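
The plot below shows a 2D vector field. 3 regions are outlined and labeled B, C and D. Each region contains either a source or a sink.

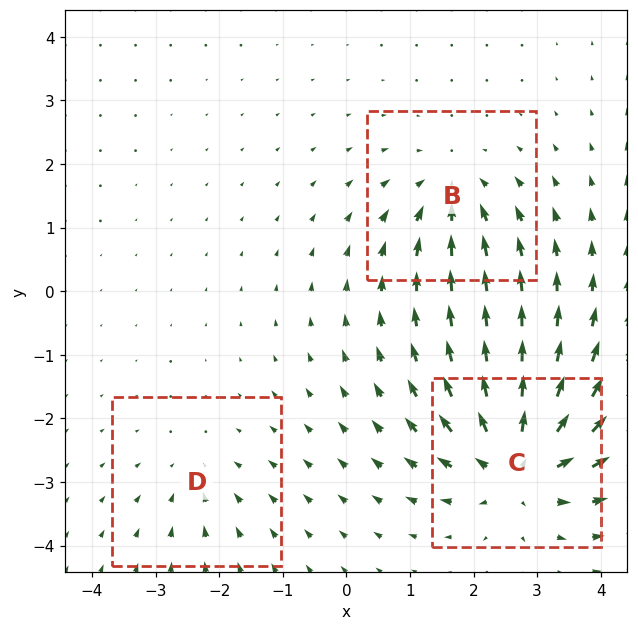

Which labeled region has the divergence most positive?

Divergence at each region's feature centre — B: about -4, C: about +6, D: about -2. Region C is most positive.

C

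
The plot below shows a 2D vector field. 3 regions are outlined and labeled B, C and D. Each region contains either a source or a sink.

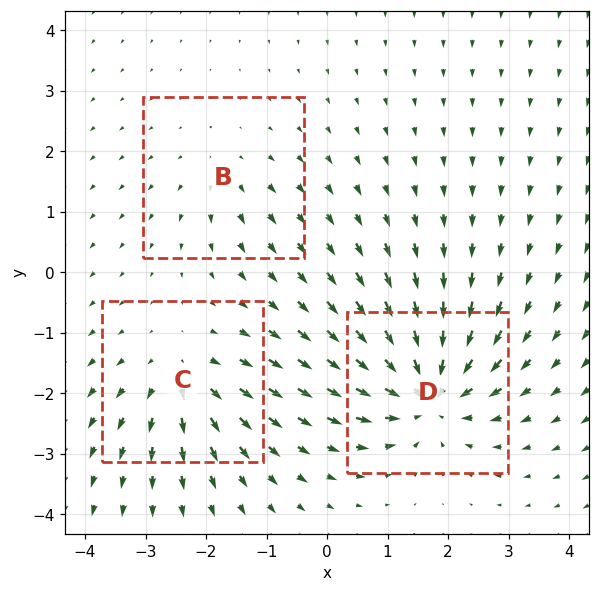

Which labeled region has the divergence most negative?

D

Divergence at each region's feature centre — B: about +2, C: about +4, D: about -6. Region D is most negative.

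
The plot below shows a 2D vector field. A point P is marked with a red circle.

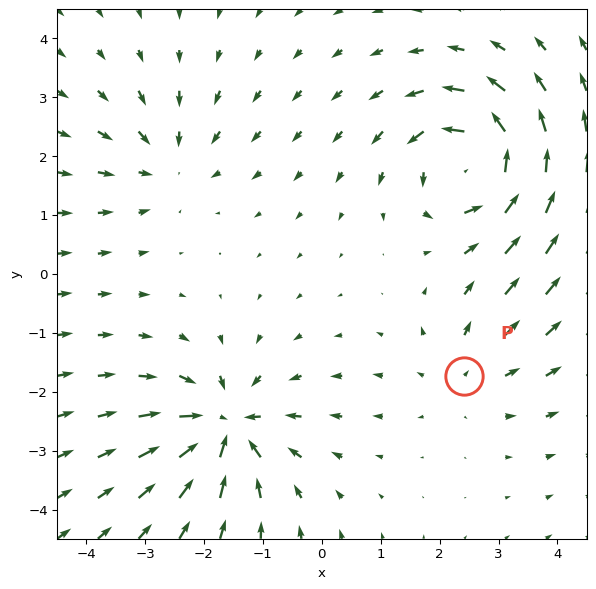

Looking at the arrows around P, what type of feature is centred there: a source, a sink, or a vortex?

source

At P (2.4, -1.7) the arrows spread outward. Divergence about +2, curl ≈0 — positive divergence with near-zero curl is a source.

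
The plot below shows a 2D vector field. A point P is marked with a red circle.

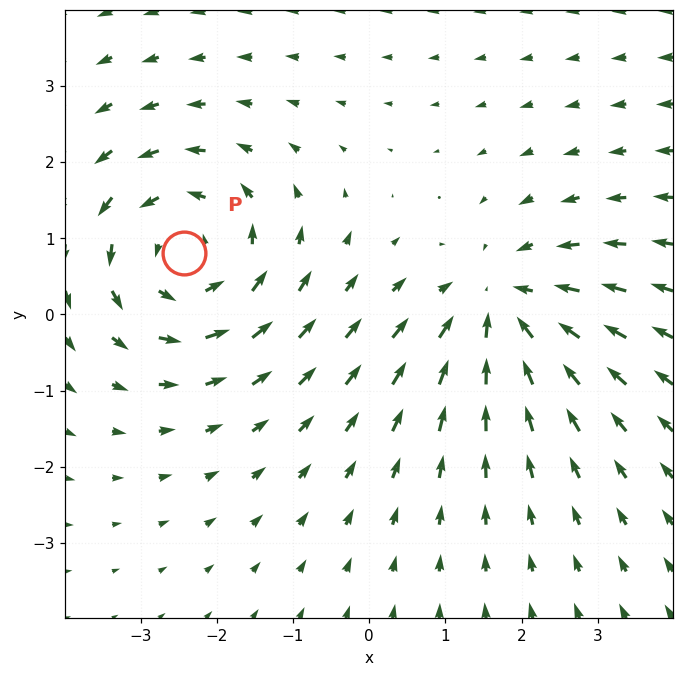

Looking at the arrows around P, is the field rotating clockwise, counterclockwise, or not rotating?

counterclockwise

Near P at (-2.4, 0.8) the arrows circulate counterclockwise. The curl (z-component) there is about +3; positive curl means counterclockwise rotation.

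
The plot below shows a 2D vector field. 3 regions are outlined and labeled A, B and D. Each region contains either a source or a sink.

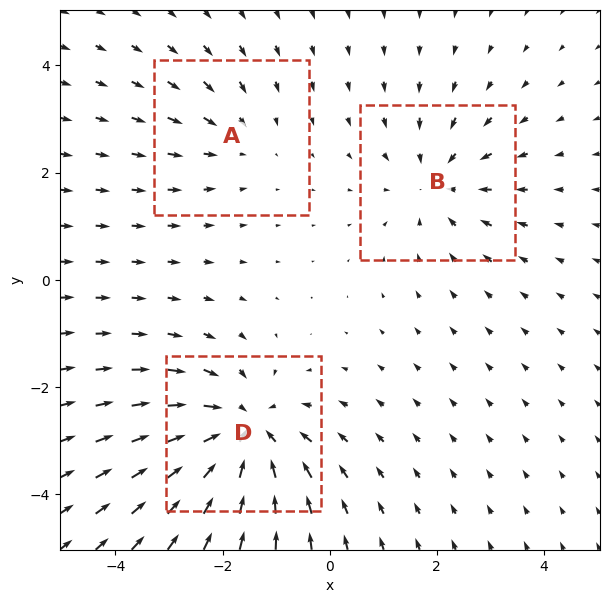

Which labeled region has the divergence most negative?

Divergence at each region's feature centre — A: about -2, B: about -3, D: about -4. Region D is most negative.

D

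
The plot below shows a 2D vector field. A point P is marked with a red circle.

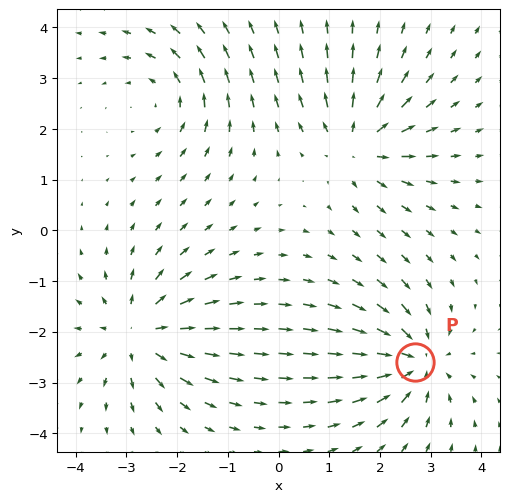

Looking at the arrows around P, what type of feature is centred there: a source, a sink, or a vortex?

At P (2.7, -2.6) the arrows converge inward. Divergence about -5, curl ≈0 — negative divergence with near-zero curl is a sink.

sink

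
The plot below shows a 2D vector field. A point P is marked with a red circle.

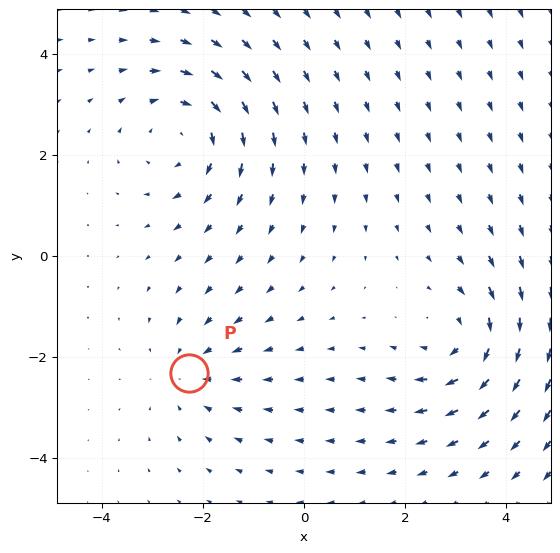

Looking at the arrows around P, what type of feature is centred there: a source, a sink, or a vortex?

sink

At P (-2.3, -2.3) the arrows converge inward. Divergence about -2, curl ≈0 — negative divergence with near-zero curl is a sink.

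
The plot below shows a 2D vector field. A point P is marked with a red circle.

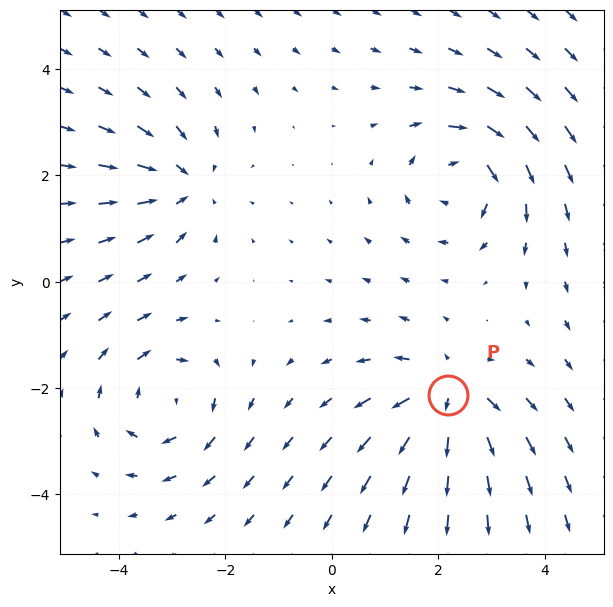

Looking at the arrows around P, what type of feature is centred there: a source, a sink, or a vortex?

At P (2.2, -2.1) the arrows spread outward. Divergence about +5, curl ≈0 — positive divergence with near-zero curl is a source.

source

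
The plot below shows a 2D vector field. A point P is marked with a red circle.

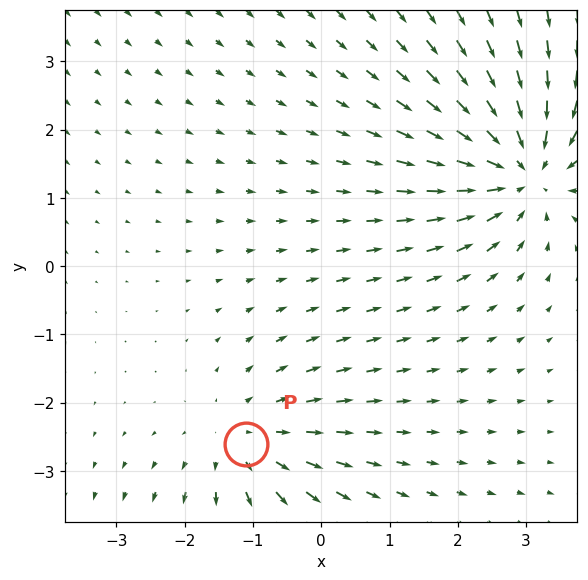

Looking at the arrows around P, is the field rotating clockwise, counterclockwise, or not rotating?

Near P at (-1.1, -2.6) the arrows show no circulation. The curl there is ≈0.

not rotating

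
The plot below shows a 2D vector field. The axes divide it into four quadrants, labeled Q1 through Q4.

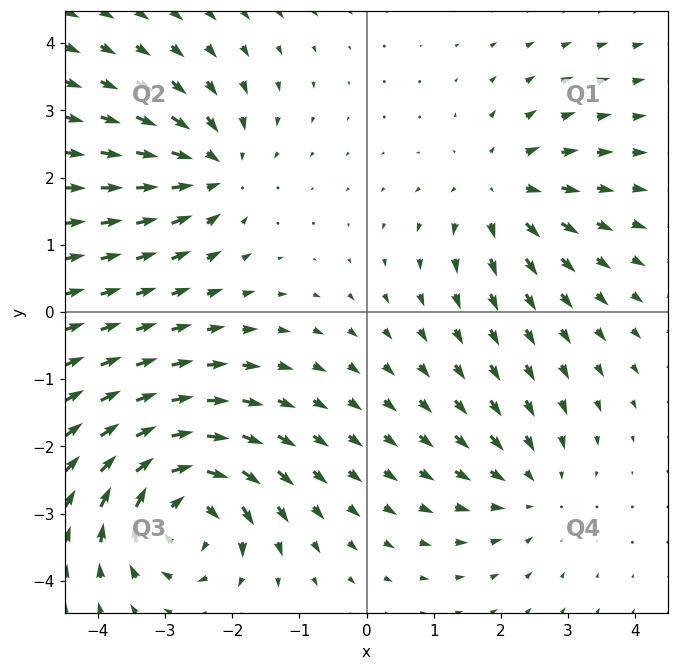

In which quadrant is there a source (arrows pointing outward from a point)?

Q1

The source sits at approximately (2.0, 1.8), which lies in quadrant Q1. The divergence there is about +4, positive as expected for a source.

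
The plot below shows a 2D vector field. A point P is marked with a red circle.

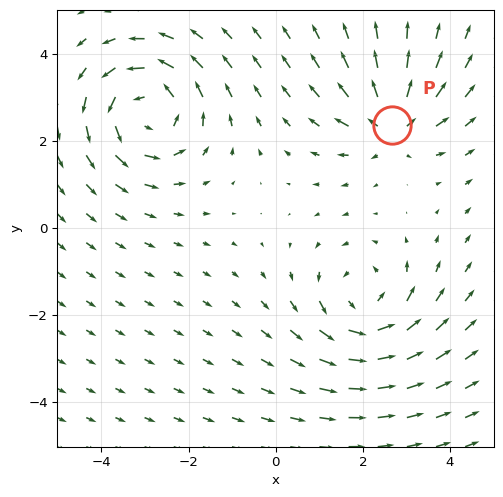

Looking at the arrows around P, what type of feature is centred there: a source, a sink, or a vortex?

At P (2.7, 2.4) the arrows spread outward. Divergence about +5, curl ≈0 — positive divergence with near-zero curl is a source.

source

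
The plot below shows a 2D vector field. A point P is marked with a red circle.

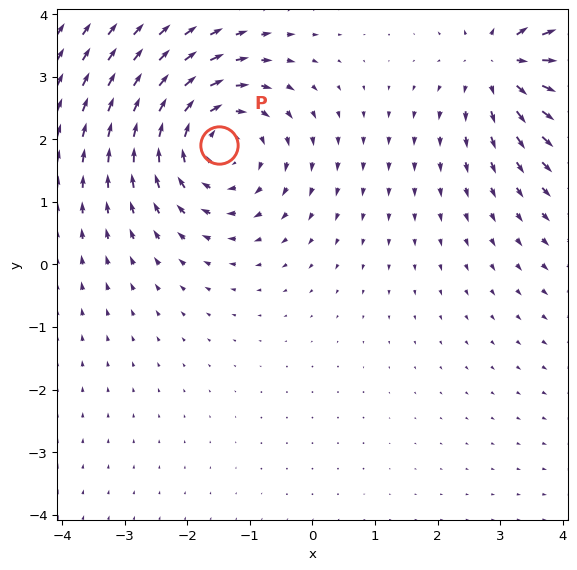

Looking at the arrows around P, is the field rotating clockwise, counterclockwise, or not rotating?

Near P at (-1.5, 1.9) the arrows circulate clockwise. The curl (z-component) there is about -3; negative curl means clockwise rotation.

clockwise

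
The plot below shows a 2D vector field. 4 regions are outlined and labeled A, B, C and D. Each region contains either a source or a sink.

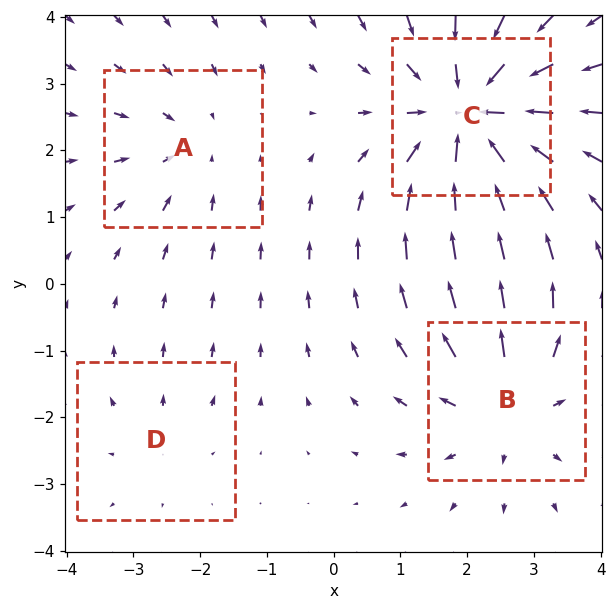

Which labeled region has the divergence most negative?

C

Divergence at each region's feature centre — A: about -3, B: about +4, C: about -7, D: about +2. Region C is most negative.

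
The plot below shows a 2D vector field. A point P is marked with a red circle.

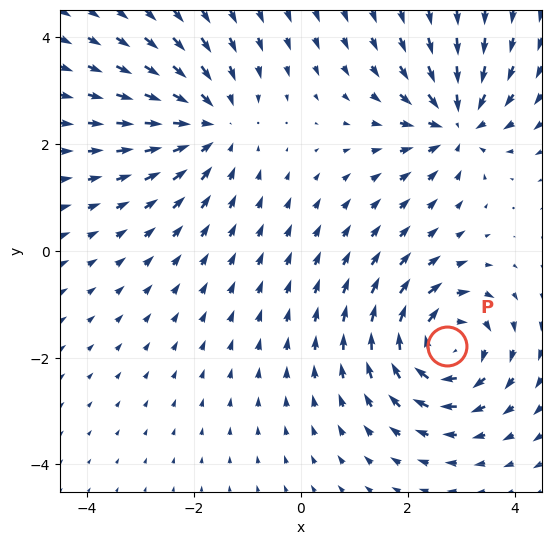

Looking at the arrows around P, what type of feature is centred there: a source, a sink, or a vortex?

vortex

At P (2.7, -1.8) the arrows circulate clockwise. Divergence ≈0, curl about -6 — near-zero divergence with nonzero curl is a vortex.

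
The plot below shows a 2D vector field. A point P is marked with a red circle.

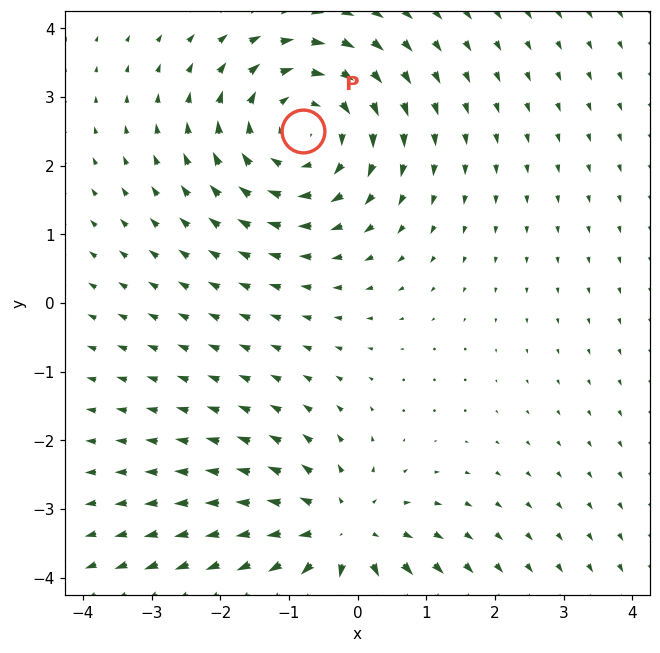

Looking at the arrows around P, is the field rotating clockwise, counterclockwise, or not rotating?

clockwise

Near P at (-0.8, 2.5) the arrows circulate clockwise. The curl (z-component) there is about -2; negative curl means clockwise rotation.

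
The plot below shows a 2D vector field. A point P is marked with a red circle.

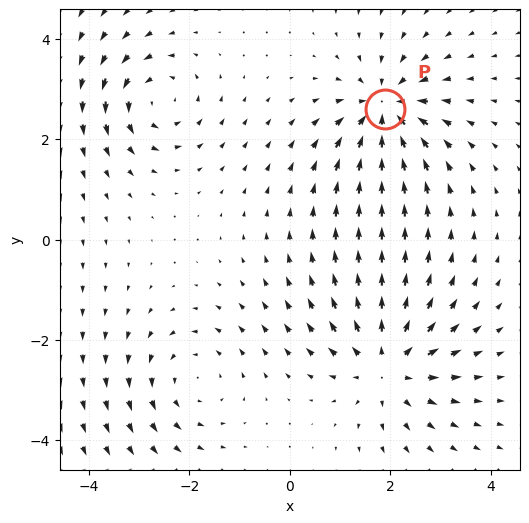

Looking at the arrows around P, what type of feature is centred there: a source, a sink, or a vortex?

sink

At P (1.9, 2.6) the arrows converge inward. Divergence about -4, curl ≈0 — negative divergence with near-zero curl is a sink.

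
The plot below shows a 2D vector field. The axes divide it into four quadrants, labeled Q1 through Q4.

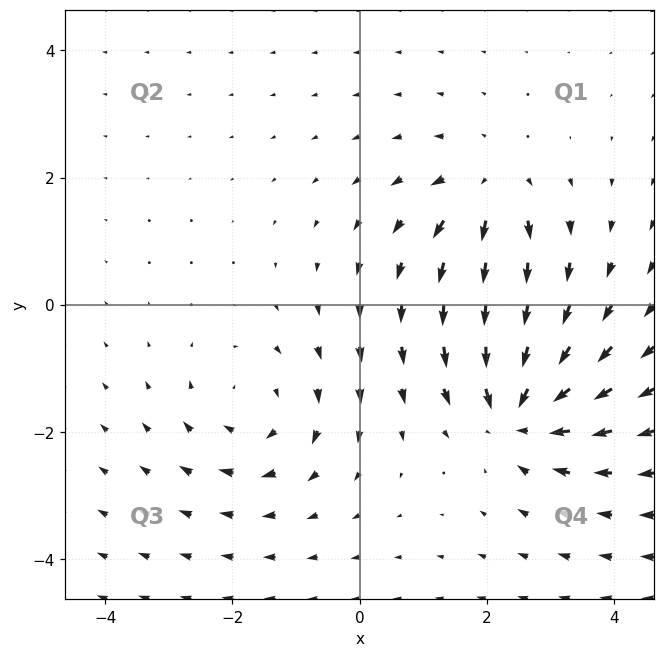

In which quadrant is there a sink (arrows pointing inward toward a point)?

Q4

The sink sits at approximately (2.5, -1.7), which lies in quadrant Q4. The divergence there is about -5, negative as expected for a sink.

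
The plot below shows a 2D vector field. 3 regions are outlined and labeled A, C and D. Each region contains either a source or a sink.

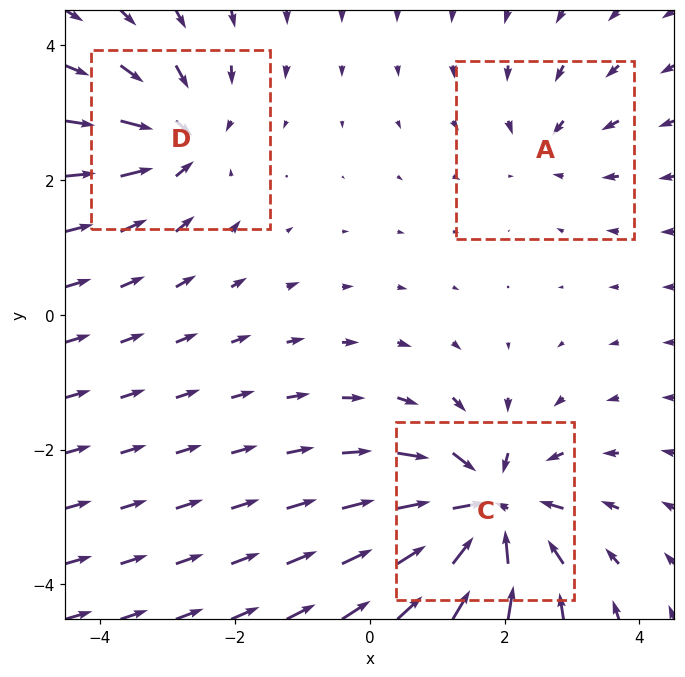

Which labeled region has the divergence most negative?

Divergence at each region's feature centre — A: about -2, C: about -6, D: about -4. Region C is most negative.

C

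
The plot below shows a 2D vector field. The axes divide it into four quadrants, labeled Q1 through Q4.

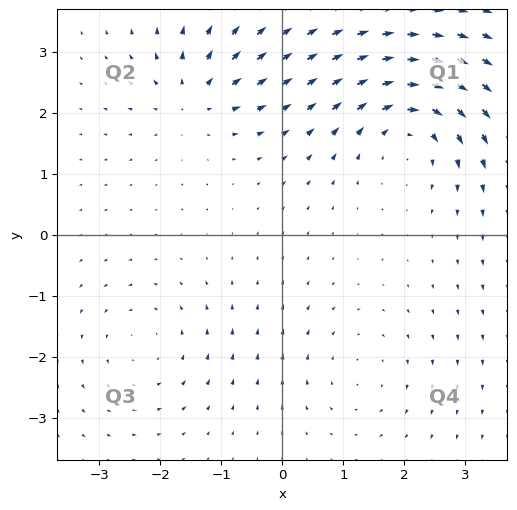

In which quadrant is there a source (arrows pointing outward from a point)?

Q2

The source sits at approximately (-1.4, 2.3), which lies in quadrant Q2. The divergence there is about +4, positive as expected for a source.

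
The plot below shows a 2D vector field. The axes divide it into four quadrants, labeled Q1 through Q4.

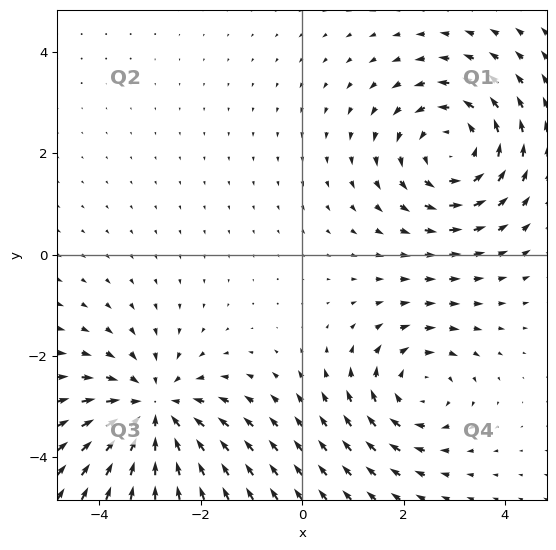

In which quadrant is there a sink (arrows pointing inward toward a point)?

The sink sits at approximately (-2.9, -3.1), which lies in quadrant Q3. The divergence there is about -4, negative as expected for a sink.

Q3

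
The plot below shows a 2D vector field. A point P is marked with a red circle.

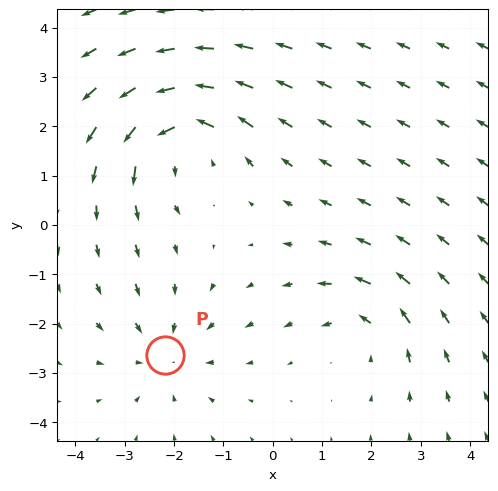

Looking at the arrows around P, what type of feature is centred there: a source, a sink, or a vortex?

sink

At P (-2.2, -2.6) the arrows converge inward. Divergence about -2, curl ≈0 — negative divergence with near-zero curl is a sink.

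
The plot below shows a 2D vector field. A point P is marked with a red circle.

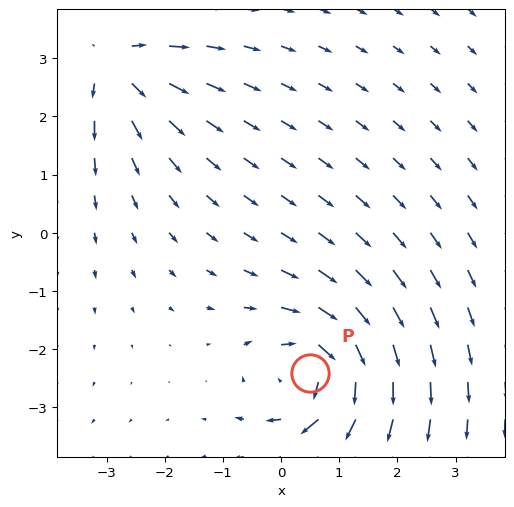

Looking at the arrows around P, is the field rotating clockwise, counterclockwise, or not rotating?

clockwise

Near P at (0.5, -2.4) the arrows circulate clockwise. The curl (z-component) there is about -4; negative curl means clockwise rotation.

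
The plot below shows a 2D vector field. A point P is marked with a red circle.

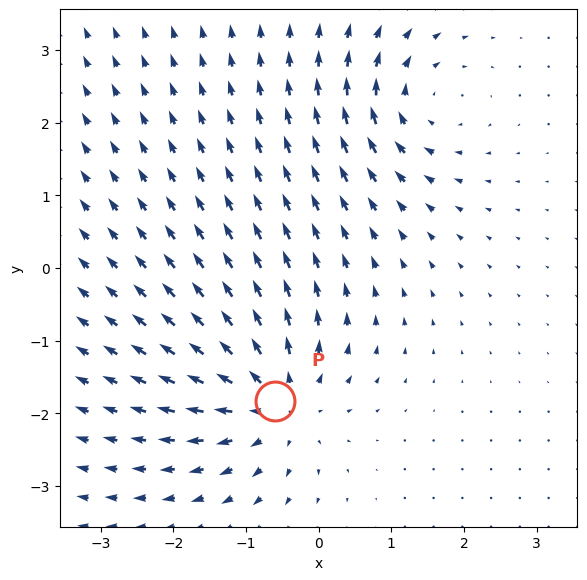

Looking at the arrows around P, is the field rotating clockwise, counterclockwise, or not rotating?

Near P at (-0.6, -1.8) the arrows show no circulation. The curl there is ≈0.

not rotating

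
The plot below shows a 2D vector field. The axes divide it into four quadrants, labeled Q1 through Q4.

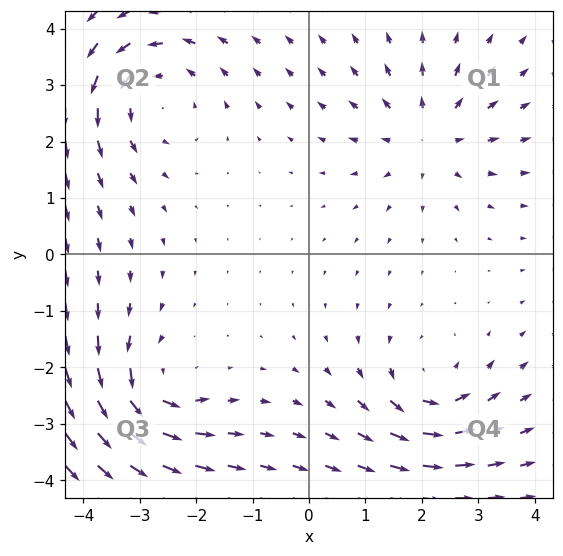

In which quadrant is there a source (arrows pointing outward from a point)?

Q1

The source sits at approximately (2.1, 2.1), which lies in quadrant Q1. The divergence there is about +3, positive as expected for a source.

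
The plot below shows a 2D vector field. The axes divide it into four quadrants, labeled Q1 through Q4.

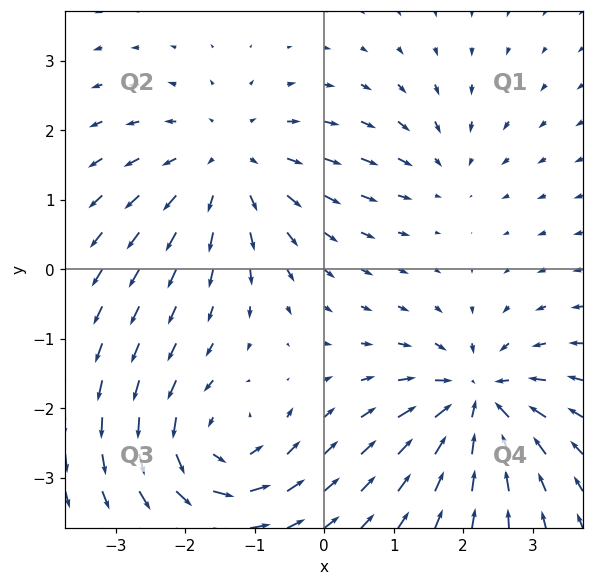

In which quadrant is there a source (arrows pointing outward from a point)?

Q2

The source sits at approximately (-1.4, 1.5), which lies in quadrant Q2. The divergence there is about +4, positive as expected for a source.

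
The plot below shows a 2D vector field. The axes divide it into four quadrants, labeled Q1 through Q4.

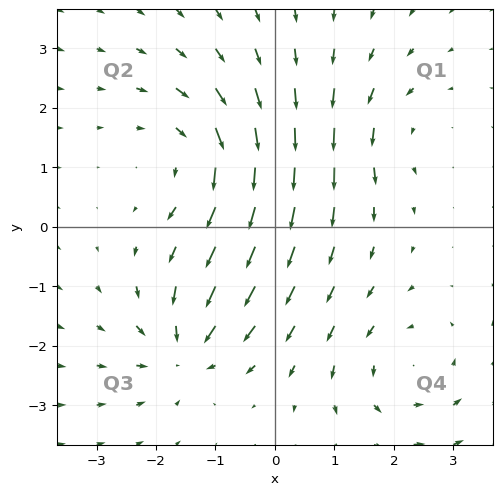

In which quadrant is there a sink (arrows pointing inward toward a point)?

The sink sits at approximately (-1.5, -2.1), which lies in quadrant Q3. The divergence there is about -5, negative as expected for a sink.

Q3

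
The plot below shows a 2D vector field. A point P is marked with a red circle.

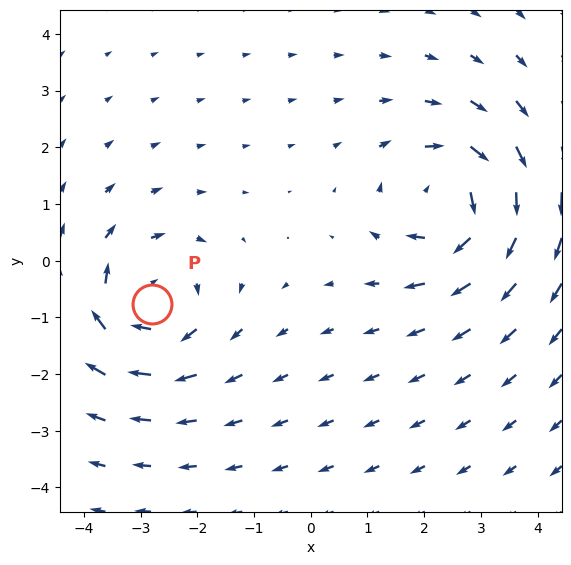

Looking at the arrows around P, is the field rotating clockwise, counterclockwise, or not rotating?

clockwise

Near P at (-2.8, -0.8) the arrows circulate clockwise. The curl (z-component) there is about -5; negative curl means clockwise rotation.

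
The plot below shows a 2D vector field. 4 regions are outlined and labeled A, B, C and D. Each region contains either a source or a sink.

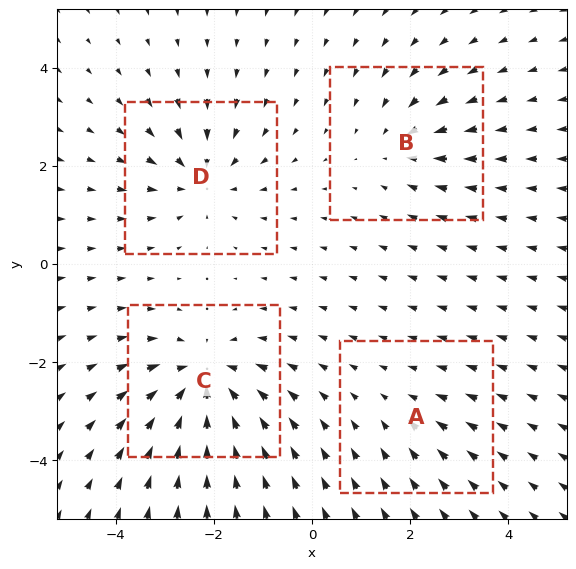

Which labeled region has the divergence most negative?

C

Divergence at each region's feature centre — A: about -2, B: about -3, C: about -6, D: about -5. Region C is most negative.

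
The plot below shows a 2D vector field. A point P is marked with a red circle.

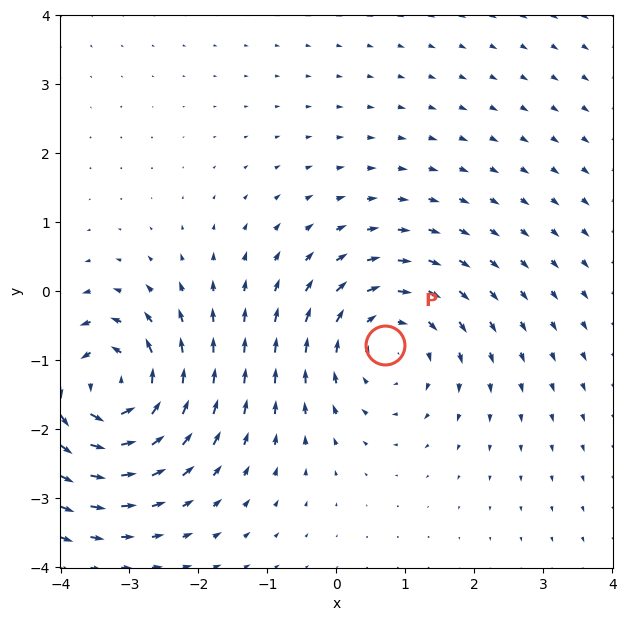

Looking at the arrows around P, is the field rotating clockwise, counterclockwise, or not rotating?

clockwise

Near P at (0.7, -0.8) the arrows circulate clockwise. The curl (z-component) there is about -3; negative curl means clockwise rotation.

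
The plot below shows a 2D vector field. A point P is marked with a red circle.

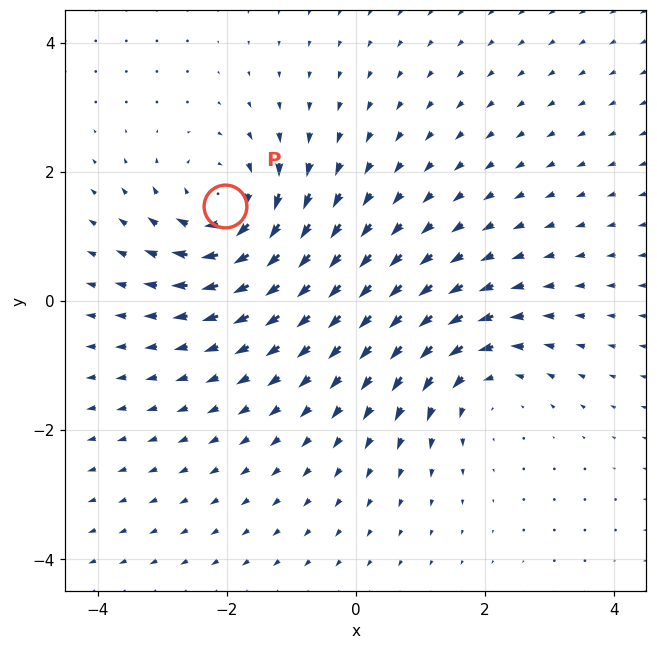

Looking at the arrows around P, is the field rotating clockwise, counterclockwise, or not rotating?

clockwise

Near P at (-2.0, 1.5) the arrows circulate clockwise. The curl (z-component) there is about -5; negative curl means clockwise rotation.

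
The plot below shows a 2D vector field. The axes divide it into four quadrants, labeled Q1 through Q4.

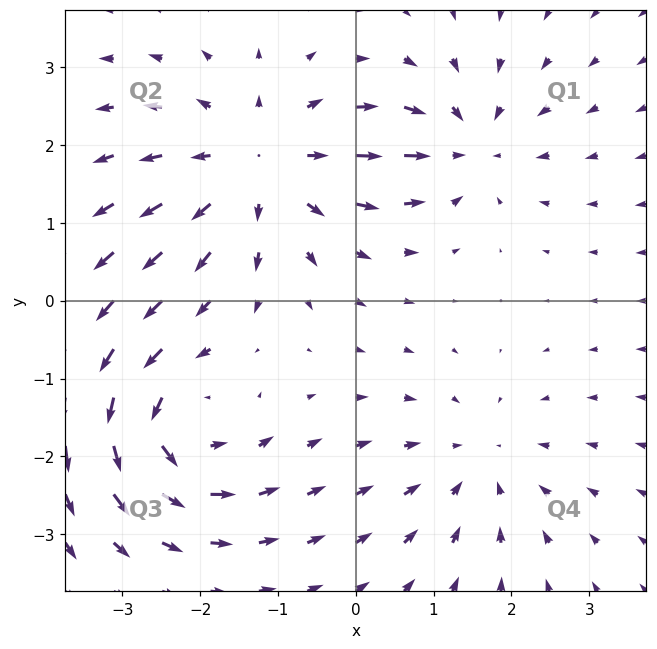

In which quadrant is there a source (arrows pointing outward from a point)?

The source sits at approximately (-1.2, 1.7), which lies in quadrant Q2. The divergence there is about +4, positive as expected for a source.

Q2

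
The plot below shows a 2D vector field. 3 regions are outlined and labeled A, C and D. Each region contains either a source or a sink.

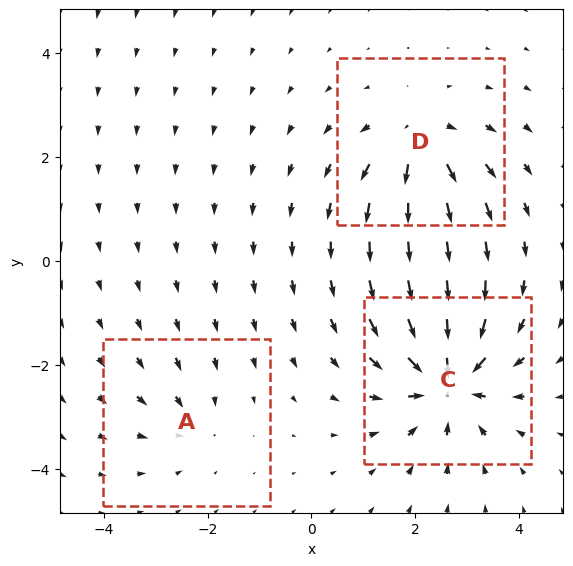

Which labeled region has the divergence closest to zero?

A

Divergence at each region's feature centre — A: about -2, C: about -6, D: about +4. Region A is closest to zero.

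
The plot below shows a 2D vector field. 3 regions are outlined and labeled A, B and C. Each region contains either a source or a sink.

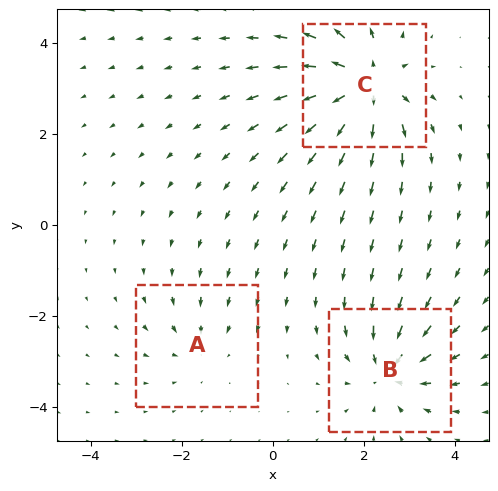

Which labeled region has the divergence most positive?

Divergence at each region's feature centre — A: about -2, B: about -4, C: about +6. Region C is most positive.

C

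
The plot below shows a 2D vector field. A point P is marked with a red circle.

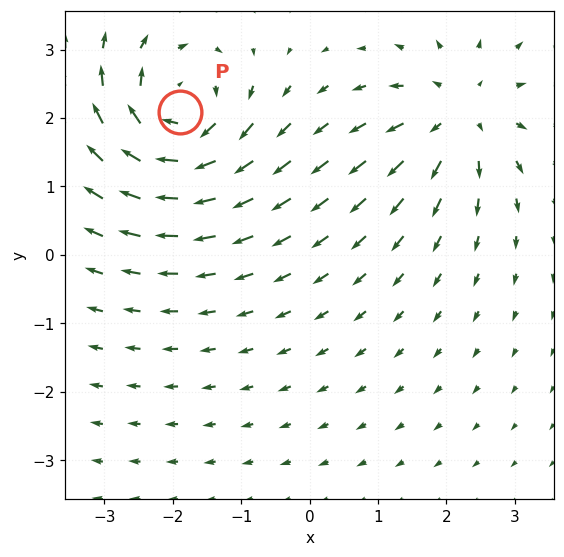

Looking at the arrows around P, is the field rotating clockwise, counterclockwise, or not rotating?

clockwise

Near P at (-1.9, 2.1) the arrows circulate clockwise. The curl (z-component) there is about -6; negative curl means clockwise rotation.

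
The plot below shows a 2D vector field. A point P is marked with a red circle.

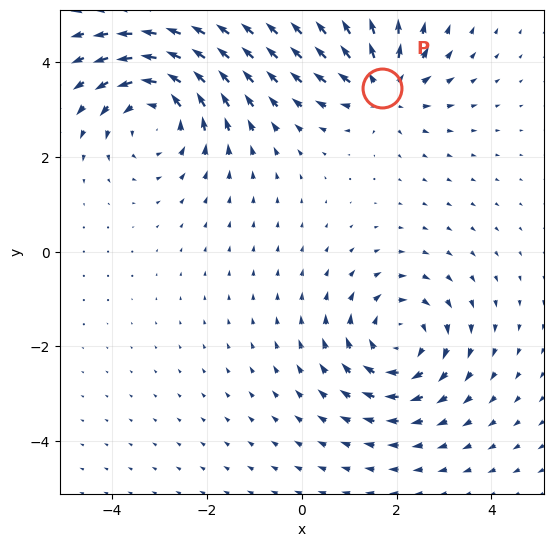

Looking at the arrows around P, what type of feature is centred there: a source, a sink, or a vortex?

source

At P (1.7, 3.5) the arrows spread outward. Divergence about +4, curl ≈0 — positive divergence with near-zero curl is a source.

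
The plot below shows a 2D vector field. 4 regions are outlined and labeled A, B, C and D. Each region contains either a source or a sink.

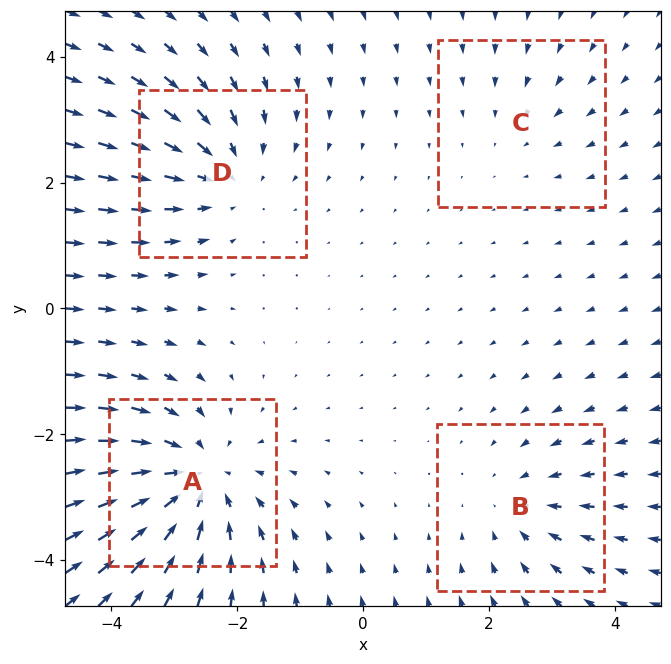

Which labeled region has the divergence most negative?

Divergence at each region's feature centre — A: about -6, B: about -3, C: about -2, D: about -4. Region A is most negative.

A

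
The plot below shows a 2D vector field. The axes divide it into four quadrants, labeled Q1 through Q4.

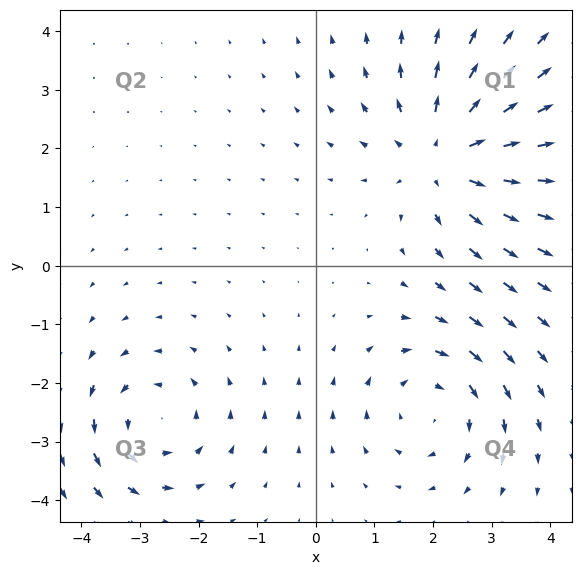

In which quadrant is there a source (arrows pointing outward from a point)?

Q1

The source sits at approximately (2.2, 1.9), which lies in quadrant Q1. The divergence there is about +4, positive as expected for a source.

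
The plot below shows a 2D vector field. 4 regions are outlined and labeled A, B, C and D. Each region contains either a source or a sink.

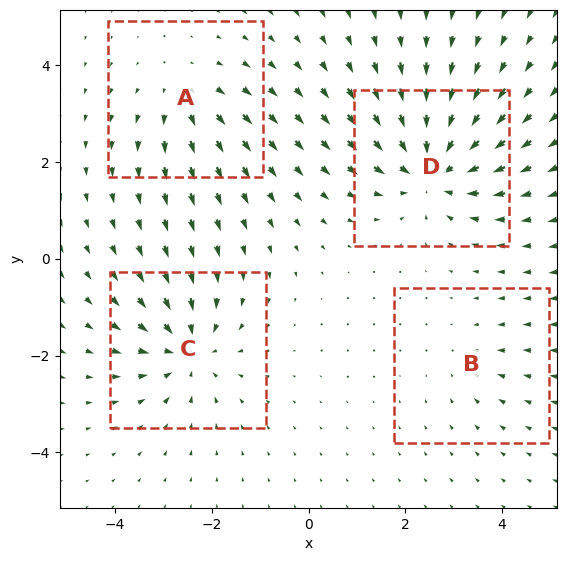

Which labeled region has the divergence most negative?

Divergence at each region's feature centre — A: about +3, B: about -2, C: about -5, D: about -6. Region D is most negative.

D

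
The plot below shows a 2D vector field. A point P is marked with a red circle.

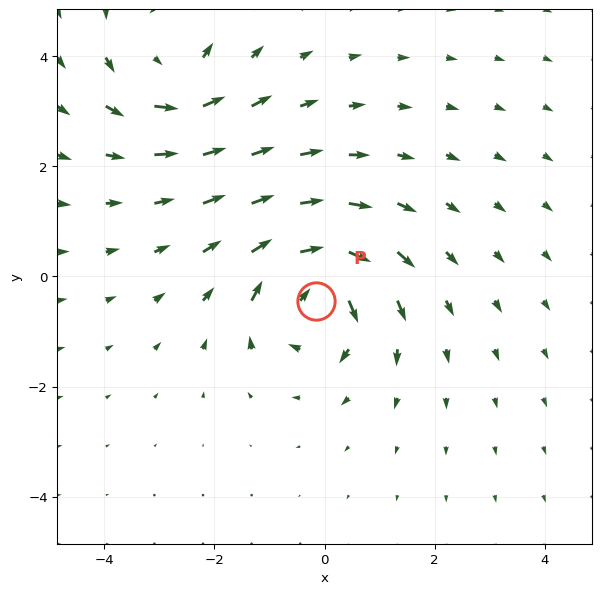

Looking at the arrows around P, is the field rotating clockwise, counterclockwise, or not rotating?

Near P at (-0.2, -0.4) the arrows circulate clockwise. The curl (z-component) there is about -6; negative curl means clockwise rotation.

clockwise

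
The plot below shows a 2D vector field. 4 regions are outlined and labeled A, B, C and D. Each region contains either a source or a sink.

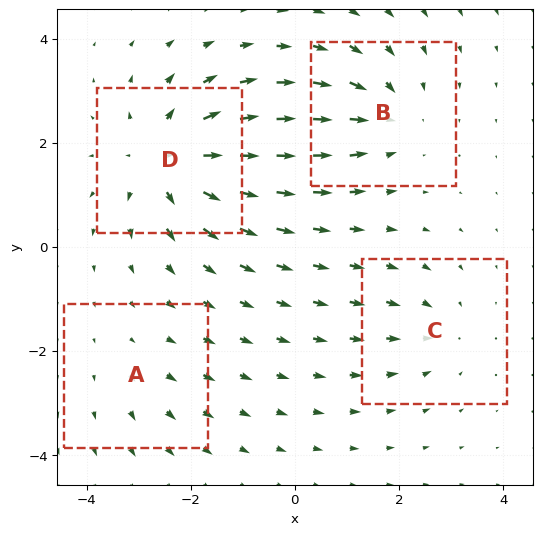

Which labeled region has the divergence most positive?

Divergence at each region's feature centre — A: about +2, B: about -4, C: about -3, D: about +7. Region D is most positive.

D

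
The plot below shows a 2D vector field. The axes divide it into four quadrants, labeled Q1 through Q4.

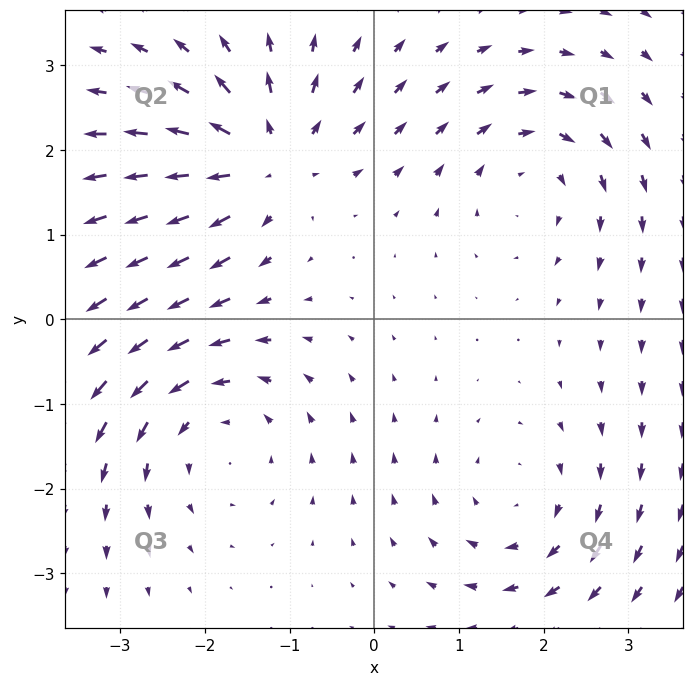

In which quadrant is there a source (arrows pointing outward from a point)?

The source sits at approximately (-1.3, 1.9), which lies in quadrant Q2. The divergence there is about +6, positive as expected for a source.

Q2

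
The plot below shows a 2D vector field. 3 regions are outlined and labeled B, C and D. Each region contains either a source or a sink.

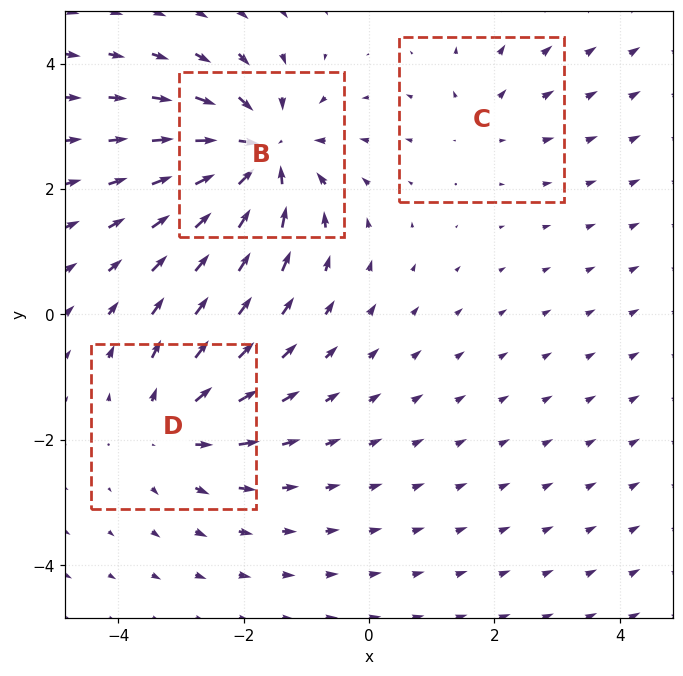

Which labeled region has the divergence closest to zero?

C

Divergence at each region's feature centre — B: about -5, C: about +2, D: about +3. Region C is closest to zero.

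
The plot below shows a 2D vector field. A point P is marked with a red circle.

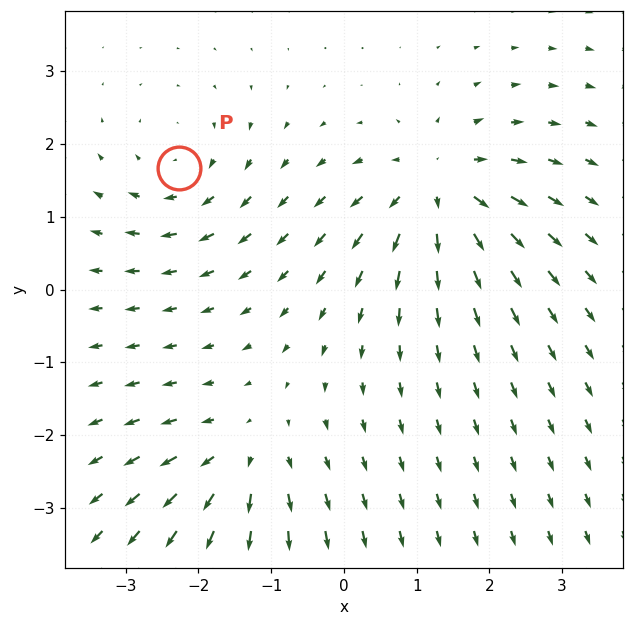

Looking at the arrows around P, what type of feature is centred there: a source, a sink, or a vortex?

vortex

At P (-2.3, 1.7) the arrows circulate clockwise. Divergence ≈0, curl about -4 — near-zero divergence with nonzero curl is a vortex.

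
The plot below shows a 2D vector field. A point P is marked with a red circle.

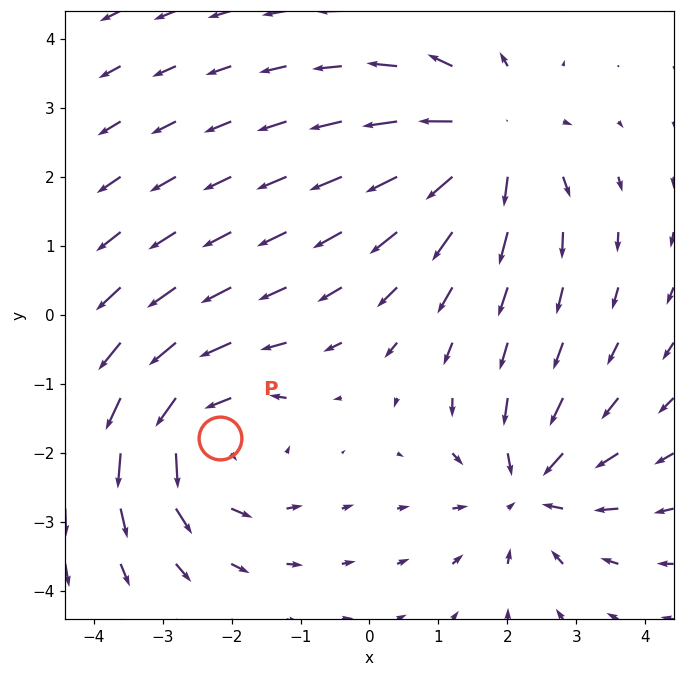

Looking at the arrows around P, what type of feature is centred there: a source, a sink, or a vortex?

vortex

At P (-2.2, -1.8) the arrows circulate counterclockwise. Divergence ≈0, curl about +4 — near-zero divergence with nonzero curl is a vortex.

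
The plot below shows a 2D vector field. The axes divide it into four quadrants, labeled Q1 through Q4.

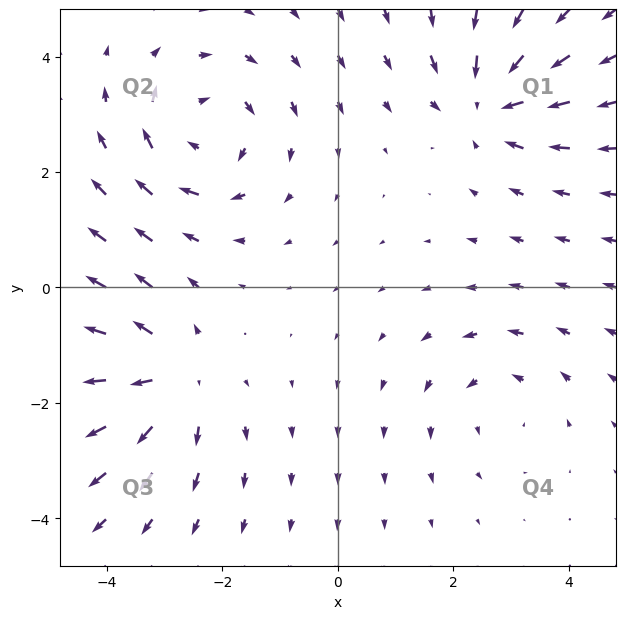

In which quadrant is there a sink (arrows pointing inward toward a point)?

Q1

The sink sits at approximately (2.6, 3.2), which lies in quadrant Q1. The divergence there is about -4, negative as expected for a sink.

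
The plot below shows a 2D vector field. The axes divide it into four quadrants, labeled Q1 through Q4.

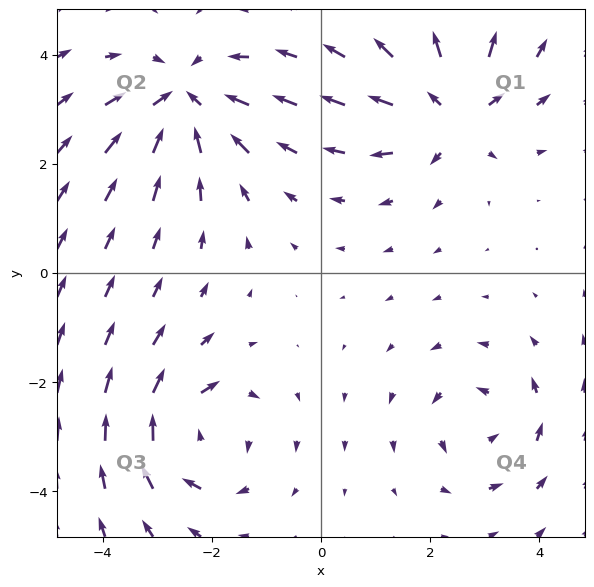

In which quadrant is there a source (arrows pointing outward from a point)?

Q1

The source sits at approximately (2.4, 3.0), which lies in quadrant Q1. The divergence there is about +5, positive as expected for a source.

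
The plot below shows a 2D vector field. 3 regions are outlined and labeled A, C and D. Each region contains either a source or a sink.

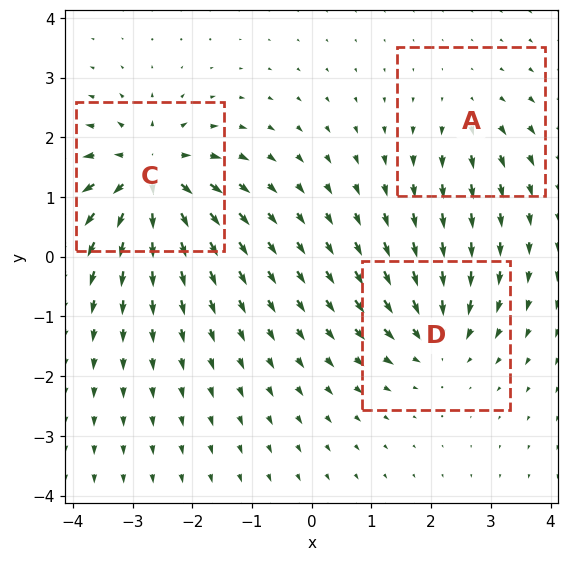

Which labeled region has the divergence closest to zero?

A

Divergence at each region's feature centre — A: about +2, C: about +6, D: about -4. Region A is closest to zero.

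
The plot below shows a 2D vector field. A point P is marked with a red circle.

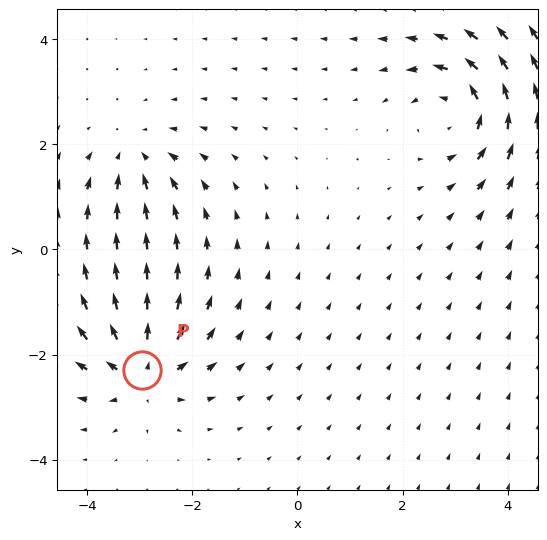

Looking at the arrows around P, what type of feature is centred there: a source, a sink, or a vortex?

At P (-3.0, -2.3) the arrows spread outward. Divergence about +6, curl ≈0 — positive divergence with near-zero curl is a source.

source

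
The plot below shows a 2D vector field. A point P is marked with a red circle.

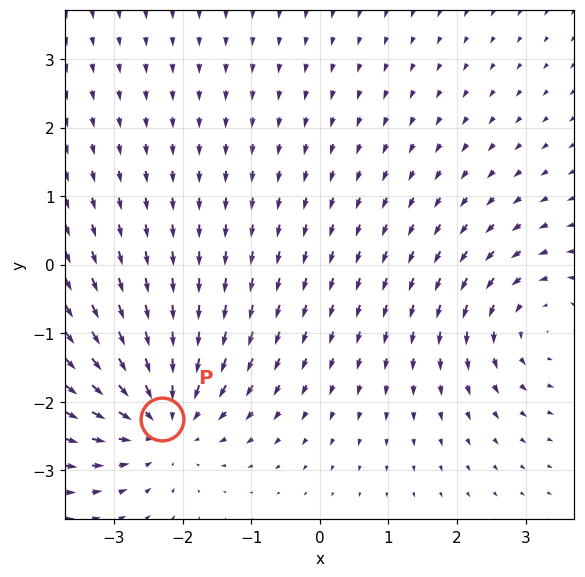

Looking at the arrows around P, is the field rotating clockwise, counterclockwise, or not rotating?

Near P at (-2.3, -2.2) the arrows show no circulation. The curl there is ≈0.

not rotating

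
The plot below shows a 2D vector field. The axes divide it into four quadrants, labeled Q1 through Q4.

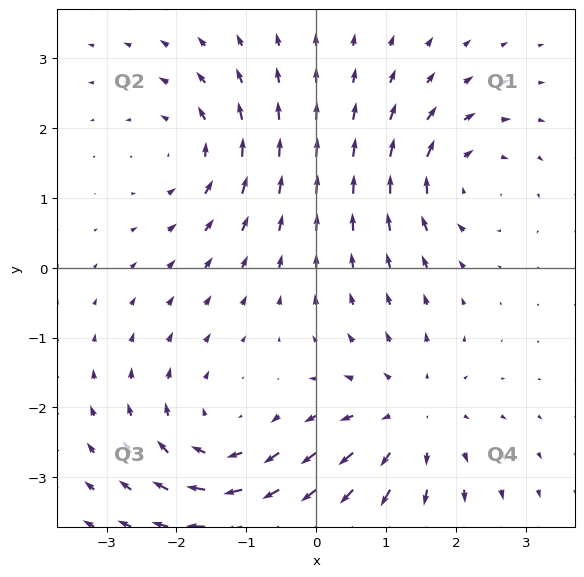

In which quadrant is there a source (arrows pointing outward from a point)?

The source sits at approximately (1.3, -2.2), which lies in quadrant Q4. The divergence there is about +4, positive as expected for a source.

Q4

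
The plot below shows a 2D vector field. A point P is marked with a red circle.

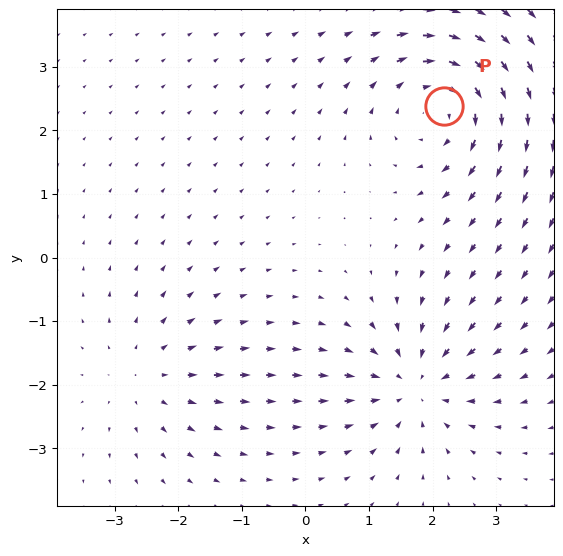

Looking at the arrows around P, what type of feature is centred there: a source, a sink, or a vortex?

At P (2.2, 2.4) the arrows circulate clockwise. Divergence ≈0, curl about -4 — near-zero divergence with nonzero curl is a vortex.

vortex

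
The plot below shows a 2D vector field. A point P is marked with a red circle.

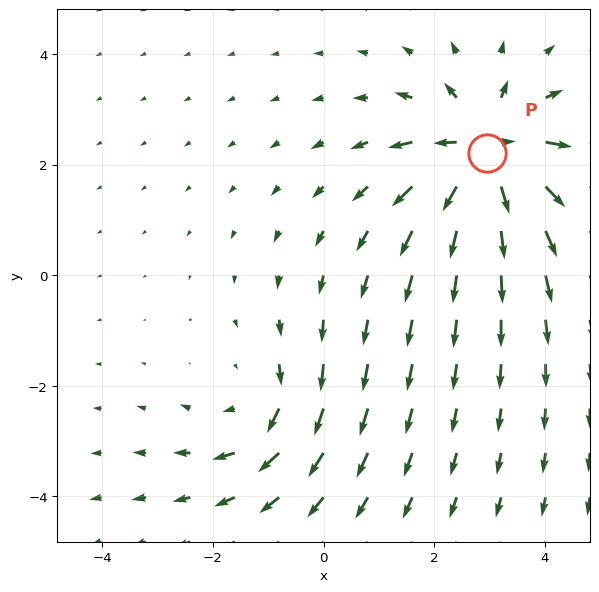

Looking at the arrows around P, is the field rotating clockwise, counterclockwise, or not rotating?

not rotating

Near P at (3.0, 2.2) the arrows show no circulation. The curl there is ≈0.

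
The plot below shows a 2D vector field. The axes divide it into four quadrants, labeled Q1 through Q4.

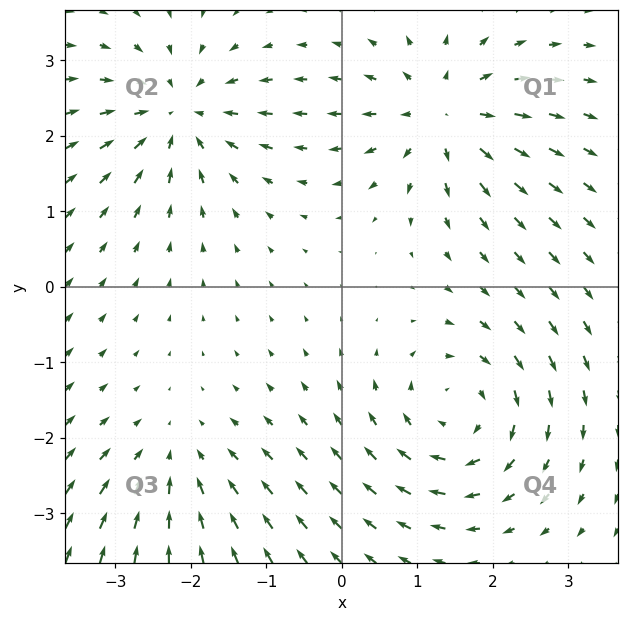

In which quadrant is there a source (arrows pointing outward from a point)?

Q1

The source sits at approximately (1.3, 2.3), which lies in quadrant Q1. The divergence there is about +6, positive as expected for a source.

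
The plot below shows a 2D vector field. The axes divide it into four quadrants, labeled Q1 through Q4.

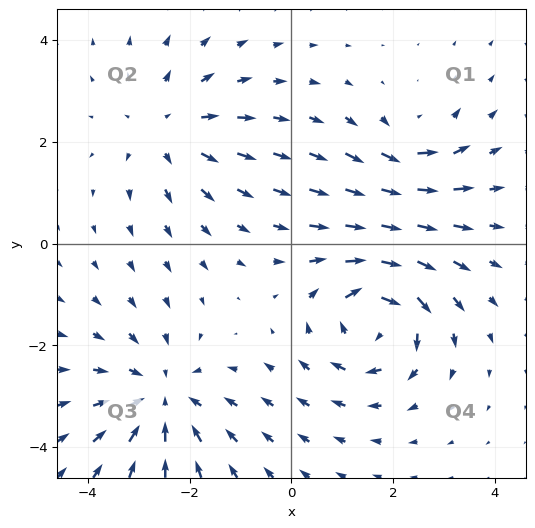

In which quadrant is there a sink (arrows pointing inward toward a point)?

Q3

The sink sits at approximately (-2.6, -3.0), which lies in quadrant Q3. The divergence there is about -4, negative as expected for a sink.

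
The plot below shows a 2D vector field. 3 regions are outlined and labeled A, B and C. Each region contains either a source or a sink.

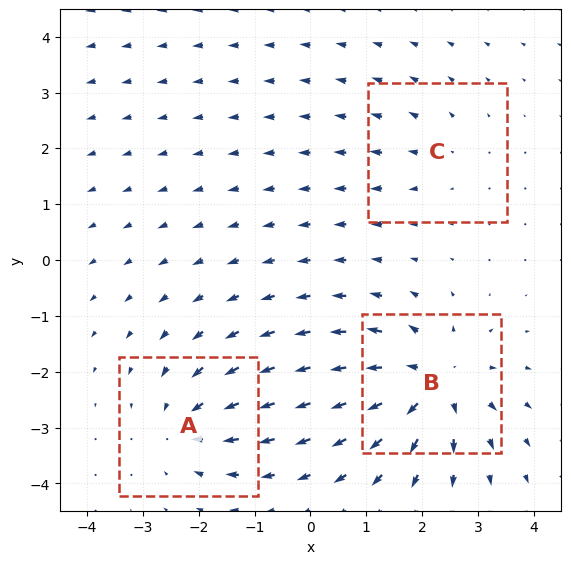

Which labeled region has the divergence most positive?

Divergence at each region's feature centre — A: about -3, B: about +5, C: about +2. Region B is most positive.

B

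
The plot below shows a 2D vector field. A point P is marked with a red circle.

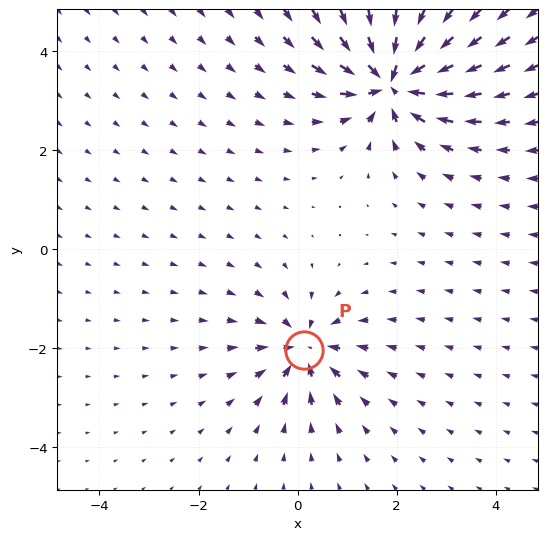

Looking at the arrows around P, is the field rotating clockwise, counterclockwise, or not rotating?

not rotating

Near P at (0.1, -2.0) the arrows show no circulation. The curl there is ≈0.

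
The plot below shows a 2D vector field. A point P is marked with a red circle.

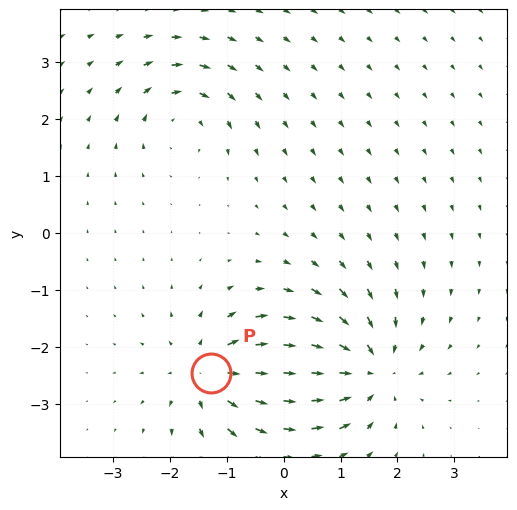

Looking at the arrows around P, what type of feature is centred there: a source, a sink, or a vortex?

At P (-1.3, -2.5) the arrows spread outward. Divergence about +5, curl ≈0 — positive divergence with near-zero curl is a source.

source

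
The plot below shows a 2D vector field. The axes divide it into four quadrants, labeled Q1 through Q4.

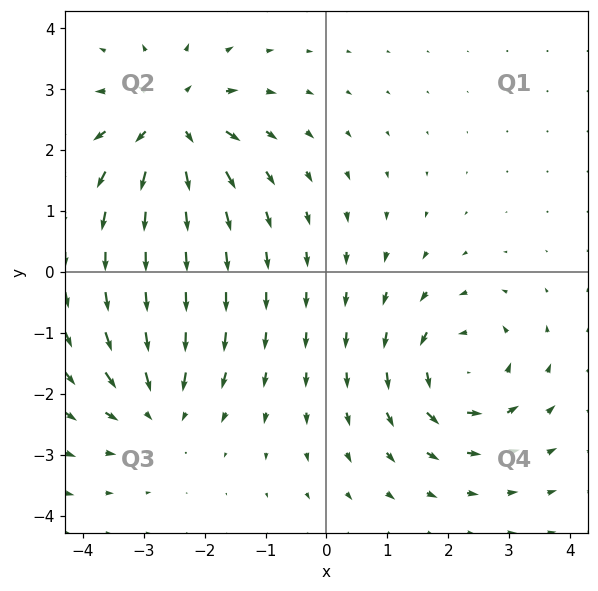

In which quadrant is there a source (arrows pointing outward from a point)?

Q2

The source sits at approximately (-2.5, 2.4), which lies in quadrant Q2. The divergence there is about +5, positive as expected for a source.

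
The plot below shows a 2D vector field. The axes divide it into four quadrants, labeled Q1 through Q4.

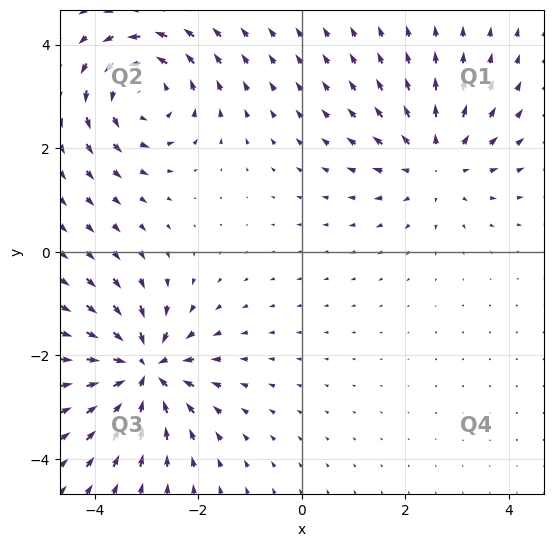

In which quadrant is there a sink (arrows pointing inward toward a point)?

Q3

The sink sits at approximately (-3.1, -2.3), which lies in quadrant Q3. The divergence there is about -5, negative as expected for a sink.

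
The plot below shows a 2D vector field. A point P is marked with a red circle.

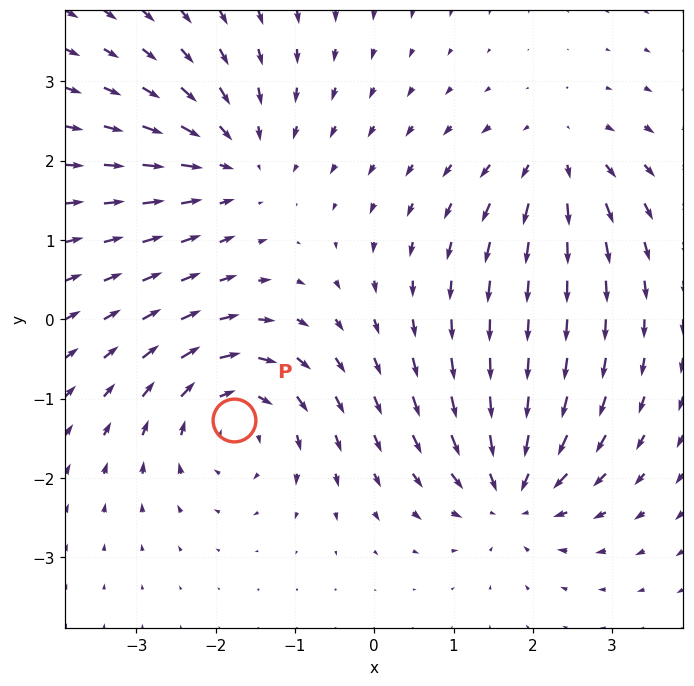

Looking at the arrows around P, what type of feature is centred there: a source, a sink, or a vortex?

At P (-1.8, -1.3) the arrows circulate clockwise. Divergence ≈0, curl about -4 — near-zero divergence with nonzero curl is a vortex.

vortex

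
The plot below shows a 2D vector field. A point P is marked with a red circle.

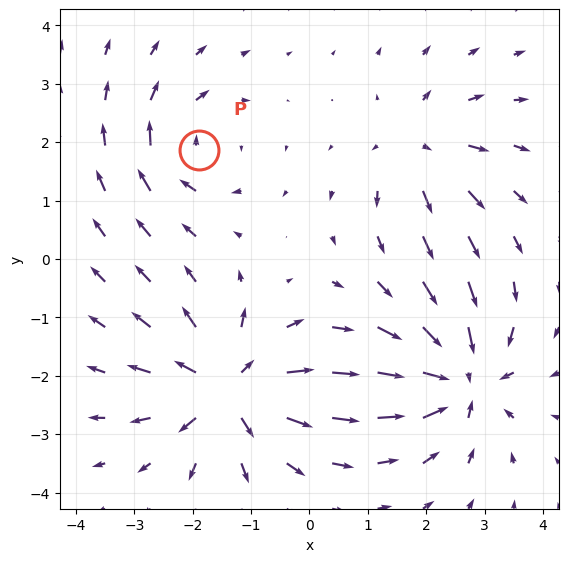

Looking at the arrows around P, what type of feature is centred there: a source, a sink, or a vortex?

At P (-1.9, 1.9) the arrows circulate clockwise. Divergence ≈0, curl about -4 — near-zero divergence with nonzero curl is a vortex.

vortex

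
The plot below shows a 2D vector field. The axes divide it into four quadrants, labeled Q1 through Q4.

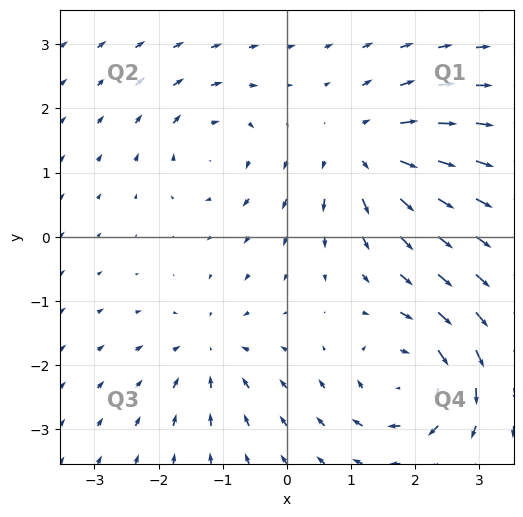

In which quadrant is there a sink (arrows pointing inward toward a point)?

Q3

The sink sits at approximately (-1.2, -1.8), which lies in quadrant Q3. The divergence there is about -4, negative as expected for a sink.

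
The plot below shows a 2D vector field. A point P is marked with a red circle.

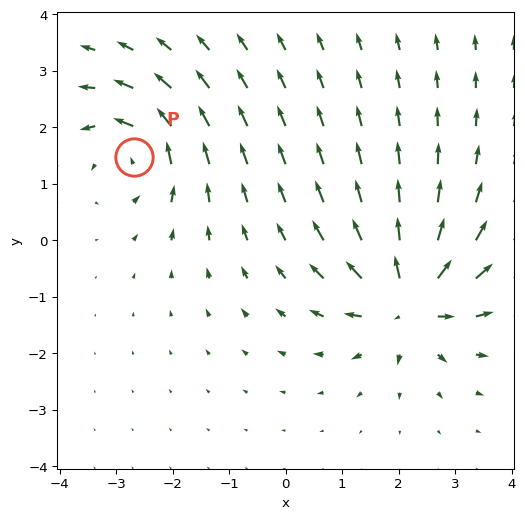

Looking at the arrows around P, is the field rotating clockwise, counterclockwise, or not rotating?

counterclockwise

Near P at (-2.7, 1.5) the arrows circulate counterclockwise. The curl (z-component) there is about +5; positive curl means counterclockwise rotation.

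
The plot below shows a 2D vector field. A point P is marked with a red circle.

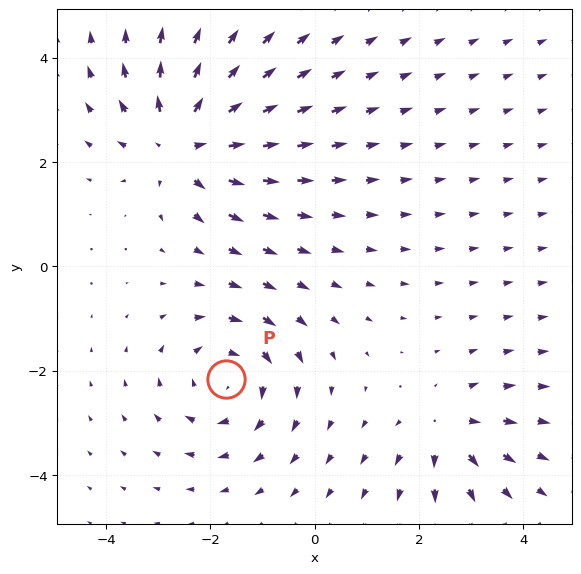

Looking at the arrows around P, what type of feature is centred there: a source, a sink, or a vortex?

vortex

At P (-1.7, -2.2) the arrows circulate clockwise. Divergence ≈0, curl about -4 — near-zero divergence with nonzero curl is a vortex.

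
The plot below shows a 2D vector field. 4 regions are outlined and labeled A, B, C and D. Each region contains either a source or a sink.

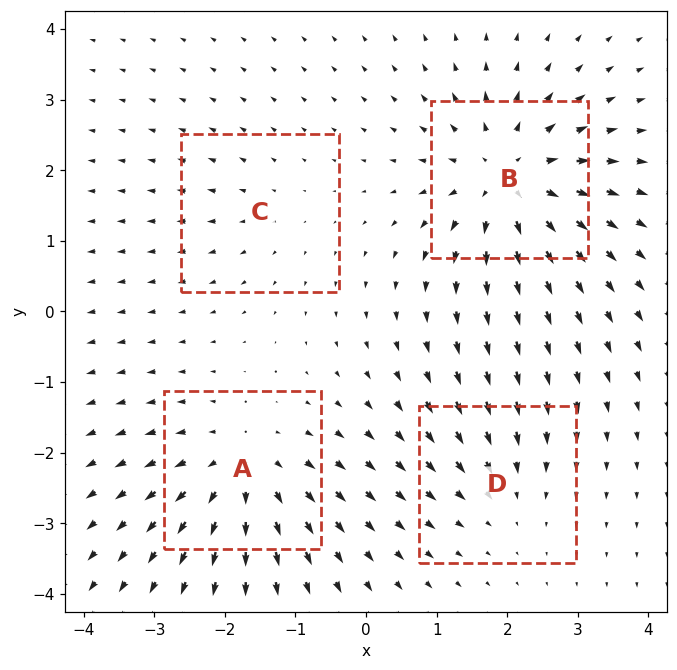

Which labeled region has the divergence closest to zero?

Divergence at each region's feature centre — A: about +5, B: about +7, C: about +2, D: about -3. Region C is closest to zero.

C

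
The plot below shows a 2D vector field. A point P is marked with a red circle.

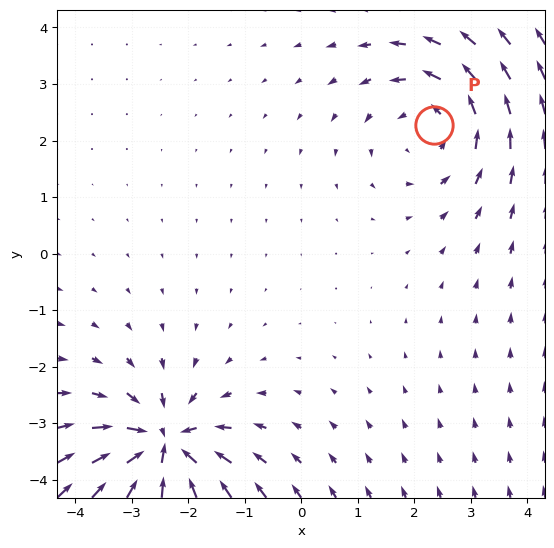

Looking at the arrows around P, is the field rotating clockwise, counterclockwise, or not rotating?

counterclockwise

Near P at (2.3, 2.3) the arrows circulate counterclockwise. The curl (z-component) there is about +3; positive curl means counterclockwise rotation.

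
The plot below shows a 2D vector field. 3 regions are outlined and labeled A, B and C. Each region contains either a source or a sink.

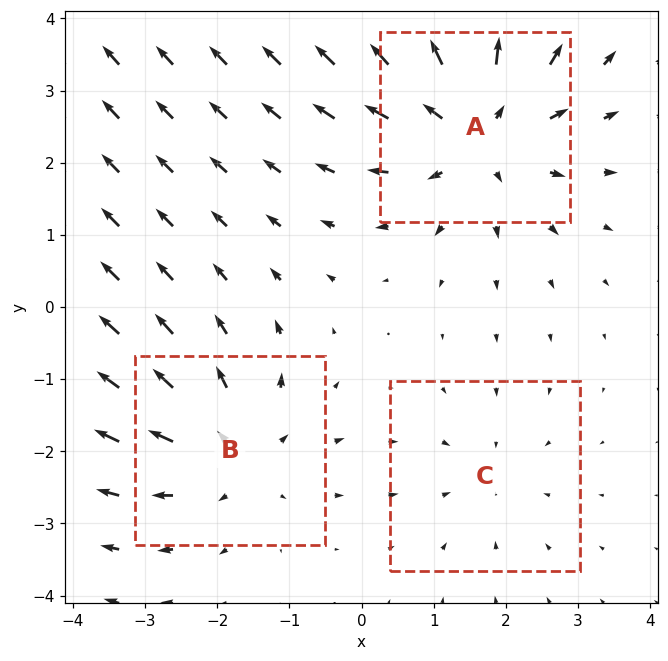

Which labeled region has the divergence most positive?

Divergence at each region's feature centre — A: about +4, B: about +3, C: about -2. Region A is most positive.

A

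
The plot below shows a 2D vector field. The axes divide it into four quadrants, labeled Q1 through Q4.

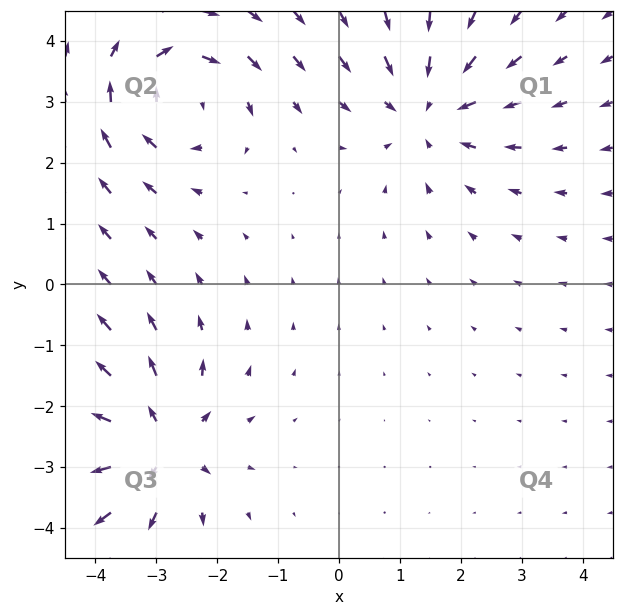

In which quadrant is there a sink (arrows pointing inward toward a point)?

The sink sits at approximately (1.5, 2.9), which lies in quadrant Q1. The divergence there is about -2, negative as expected for a sink.

Q1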